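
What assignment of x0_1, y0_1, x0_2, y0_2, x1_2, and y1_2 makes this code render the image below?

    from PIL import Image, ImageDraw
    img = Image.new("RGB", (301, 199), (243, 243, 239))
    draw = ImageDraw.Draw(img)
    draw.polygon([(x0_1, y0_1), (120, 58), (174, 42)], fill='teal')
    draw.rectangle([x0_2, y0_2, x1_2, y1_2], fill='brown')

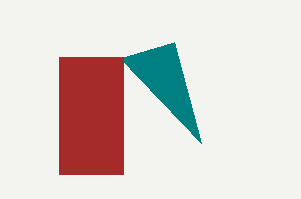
x0_1 = 201, y0_1 = 143, x0_2 = 59, y0_2 = 57, x1_2 = 123, y1_2 = 174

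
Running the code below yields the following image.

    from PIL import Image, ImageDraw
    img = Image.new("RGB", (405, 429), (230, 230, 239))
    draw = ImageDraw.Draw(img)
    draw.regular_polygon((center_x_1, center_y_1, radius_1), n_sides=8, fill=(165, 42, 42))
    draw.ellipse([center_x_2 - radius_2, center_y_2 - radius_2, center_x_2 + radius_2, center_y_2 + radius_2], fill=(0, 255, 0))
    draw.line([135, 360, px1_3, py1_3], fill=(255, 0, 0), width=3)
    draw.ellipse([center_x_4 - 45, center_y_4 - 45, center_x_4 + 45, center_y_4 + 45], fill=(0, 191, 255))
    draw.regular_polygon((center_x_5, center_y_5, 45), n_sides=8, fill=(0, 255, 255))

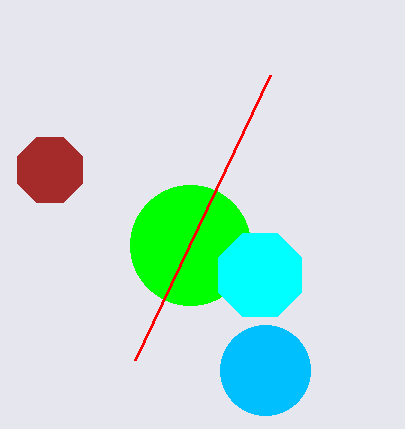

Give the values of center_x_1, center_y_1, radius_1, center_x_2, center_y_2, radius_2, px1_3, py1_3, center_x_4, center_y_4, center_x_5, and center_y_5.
center_x_1 = 50
center_y_1 = 170
radius_1 = 35
center_x_2 = 190
center_y_2 = 245
radius_2 = 60
px1_3 = 270
py1_3 = 75
center_x_4 = 265
center_y_4 = 370
center_x_5 = 260
center_y_5 = 275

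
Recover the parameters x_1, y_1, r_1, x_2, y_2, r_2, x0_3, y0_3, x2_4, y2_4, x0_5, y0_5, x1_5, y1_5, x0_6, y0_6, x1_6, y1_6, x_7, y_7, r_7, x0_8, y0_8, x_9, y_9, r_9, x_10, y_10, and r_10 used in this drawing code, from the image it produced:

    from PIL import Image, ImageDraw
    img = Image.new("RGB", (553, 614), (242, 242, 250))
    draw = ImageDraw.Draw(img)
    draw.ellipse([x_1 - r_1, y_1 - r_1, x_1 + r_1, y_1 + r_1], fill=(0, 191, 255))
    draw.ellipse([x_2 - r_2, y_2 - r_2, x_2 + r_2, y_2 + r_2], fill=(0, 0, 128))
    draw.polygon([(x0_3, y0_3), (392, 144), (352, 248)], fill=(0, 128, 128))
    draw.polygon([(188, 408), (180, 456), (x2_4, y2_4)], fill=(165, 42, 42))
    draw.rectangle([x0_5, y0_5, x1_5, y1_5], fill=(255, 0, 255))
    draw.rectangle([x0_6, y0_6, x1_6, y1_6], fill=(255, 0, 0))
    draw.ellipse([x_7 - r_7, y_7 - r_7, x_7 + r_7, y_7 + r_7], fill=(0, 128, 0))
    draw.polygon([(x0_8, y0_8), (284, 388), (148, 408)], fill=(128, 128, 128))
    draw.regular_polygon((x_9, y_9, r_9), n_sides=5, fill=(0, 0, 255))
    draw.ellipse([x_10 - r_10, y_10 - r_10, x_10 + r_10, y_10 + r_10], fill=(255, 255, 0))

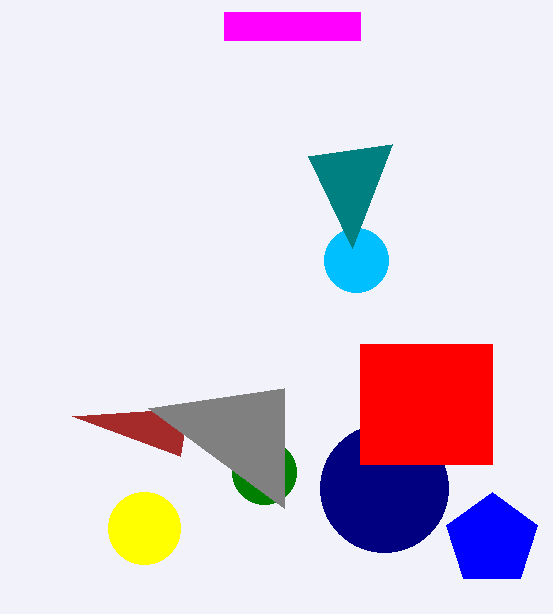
x_1 = 356
y_1 = 260
r_1 = 32
x_2 = 384
y_2 = 488
r_2 = 64
x0_3 = 308
y0_3 = 156
x2_4 = 72
y2_4 = 416
x0_5 = 224
y0_5 = 12
x1_5 = 360
y1_5 = 40
x0_6 = 360
y0_6 = 344
x1_6 = 492
y1_6 = 464
x_7 = 264
y_7 = 472
r_7 = 32
x0_8 = 284
y0_8 = 508
x_9 = 492
y_9 = 540
r_9 = 48
x_10 = 144
y_10 = 528
r_10 = 36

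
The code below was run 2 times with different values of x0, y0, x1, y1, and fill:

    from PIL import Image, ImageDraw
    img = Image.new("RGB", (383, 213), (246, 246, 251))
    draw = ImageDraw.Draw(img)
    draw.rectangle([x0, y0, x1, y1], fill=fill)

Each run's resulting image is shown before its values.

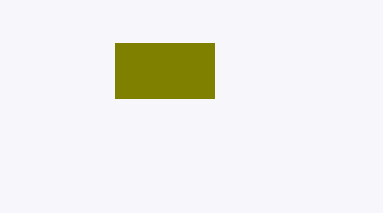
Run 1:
x0 = 115
y0 = 43
x1 = 214
y1 = 98
fill = 'olive'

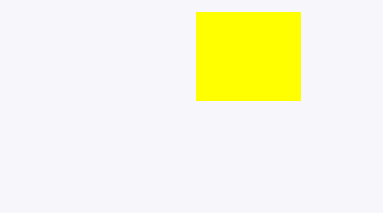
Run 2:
x0 = 196; y0 = 12; x1 = 300; y1 = 100; fill = 'yellow'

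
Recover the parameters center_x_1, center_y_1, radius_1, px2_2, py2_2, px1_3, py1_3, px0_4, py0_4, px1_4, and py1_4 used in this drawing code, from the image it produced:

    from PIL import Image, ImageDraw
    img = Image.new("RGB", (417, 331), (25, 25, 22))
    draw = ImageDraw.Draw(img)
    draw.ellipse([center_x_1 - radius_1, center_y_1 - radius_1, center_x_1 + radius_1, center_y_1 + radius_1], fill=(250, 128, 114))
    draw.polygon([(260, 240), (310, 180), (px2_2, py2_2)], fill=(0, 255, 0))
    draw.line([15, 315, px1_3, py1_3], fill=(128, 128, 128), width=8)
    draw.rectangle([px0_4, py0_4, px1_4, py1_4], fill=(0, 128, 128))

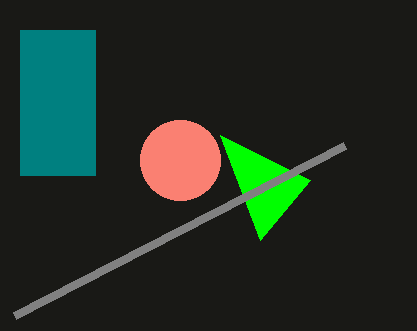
center_x_1 = 180; center_y_1 = 160; radius_1 = 40; px2_2 = 220; py2_2 = 135; px1_3 = 345; py1_3 = 145; px0_4 = 20; py0_4 = 30; px1_4 = 95; py1_4 = 175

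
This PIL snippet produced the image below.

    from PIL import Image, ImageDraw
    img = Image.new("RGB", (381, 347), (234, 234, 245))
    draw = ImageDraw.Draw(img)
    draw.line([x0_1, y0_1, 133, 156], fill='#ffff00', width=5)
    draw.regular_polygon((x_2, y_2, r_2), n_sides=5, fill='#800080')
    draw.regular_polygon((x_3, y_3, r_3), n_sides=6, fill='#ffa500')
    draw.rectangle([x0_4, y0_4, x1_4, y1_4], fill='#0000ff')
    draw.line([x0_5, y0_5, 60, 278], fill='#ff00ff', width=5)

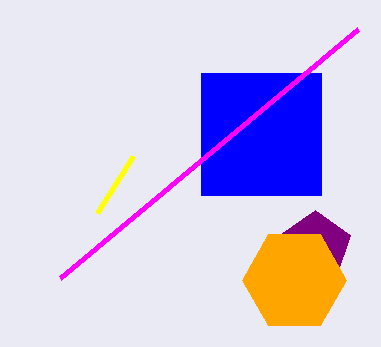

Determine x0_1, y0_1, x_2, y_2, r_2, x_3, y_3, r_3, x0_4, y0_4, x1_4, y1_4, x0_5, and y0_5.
x0_1 = 97; y0_1 = 213; x_2 = 315; y_2 = 247; r_2 = 37; x_3 = 294; y_3 = 280; r_3 = 52; x0_4 = 201; y0_4 = 73; x1_4 = 321; y1_4 = 195; x0_5 = 358; y0_5 = 29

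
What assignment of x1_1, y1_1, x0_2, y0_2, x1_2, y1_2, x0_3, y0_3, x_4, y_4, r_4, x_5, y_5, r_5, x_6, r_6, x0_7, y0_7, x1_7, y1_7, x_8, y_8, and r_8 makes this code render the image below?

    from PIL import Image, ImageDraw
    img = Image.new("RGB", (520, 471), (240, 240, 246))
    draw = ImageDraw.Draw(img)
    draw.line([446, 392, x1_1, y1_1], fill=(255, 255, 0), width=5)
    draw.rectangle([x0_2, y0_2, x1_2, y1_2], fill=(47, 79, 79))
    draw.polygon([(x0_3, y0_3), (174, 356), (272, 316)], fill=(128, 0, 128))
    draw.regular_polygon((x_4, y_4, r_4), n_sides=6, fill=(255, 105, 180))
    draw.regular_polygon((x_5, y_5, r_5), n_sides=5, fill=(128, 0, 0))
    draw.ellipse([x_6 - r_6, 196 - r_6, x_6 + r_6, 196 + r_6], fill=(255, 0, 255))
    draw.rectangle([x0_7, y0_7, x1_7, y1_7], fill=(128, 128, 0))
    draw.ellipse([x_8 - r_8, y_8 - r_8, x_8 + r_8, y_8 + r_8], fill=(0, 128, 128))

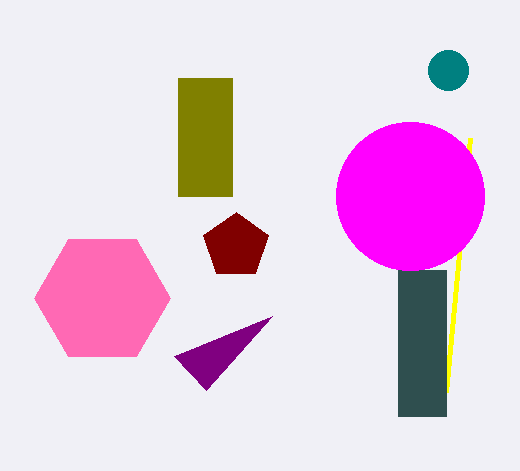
x1_1 = 470; y1_1 = 138; x0_2 = 398; y0_2 = 270; x1_2 = 446; y1_2 = 416; x0_3 = 206; y0_3 = 390; x_4 = 102; y_4 = 298; r_4 = 68; x_5 = 236; y_5 = 246; r_5 = 34; x_6 = 410; r_6 = 74; x0_7 = 178; y0_7 = 78; x1_7 = 232; y1_7 = 196; x_8 = 448; y_8 = 70; r_8 = 20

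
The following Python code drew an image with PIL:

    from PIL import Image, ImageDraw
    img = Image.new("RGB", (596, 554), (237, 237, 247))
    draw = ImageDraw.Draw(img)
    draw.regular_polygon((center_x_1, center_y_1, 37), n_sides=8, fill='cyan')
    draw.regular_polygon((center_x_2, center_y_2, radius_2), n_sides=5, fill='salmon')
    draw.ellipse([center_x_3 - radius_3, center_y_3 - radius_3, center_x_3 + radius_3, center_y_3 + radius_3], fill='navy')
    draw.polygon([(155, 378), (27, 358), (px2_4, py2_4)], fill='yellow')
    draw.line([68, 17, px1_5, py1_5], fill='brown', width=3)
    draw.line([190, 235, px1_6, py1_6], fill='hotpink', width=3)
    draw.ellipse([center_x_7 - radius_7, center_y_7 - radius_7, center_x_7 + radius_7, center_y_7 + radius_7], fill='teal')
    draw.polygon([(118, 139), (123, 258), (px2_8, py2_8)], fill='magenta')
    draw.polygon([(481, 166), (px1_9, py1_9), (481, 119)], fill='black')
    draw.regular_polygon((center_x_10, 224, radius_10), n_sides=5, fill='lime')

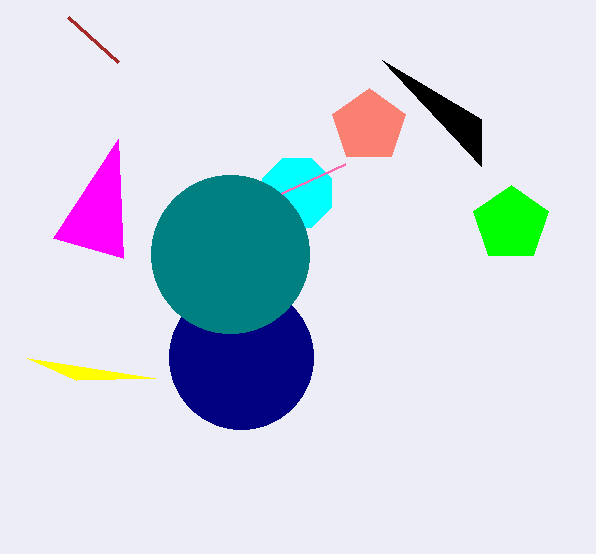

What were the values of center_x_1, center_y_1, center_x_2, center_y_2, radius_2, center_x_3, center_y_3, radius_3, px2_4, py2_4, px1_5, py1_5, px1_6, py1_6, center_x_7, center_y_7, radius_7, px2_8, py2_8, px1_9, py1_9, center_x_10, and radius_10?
center_x_1 = 297
center_y_1 = 193
center_x_2 = 369
center_y_2 = 126
radius_2 = 38
center_x_3 = 241
center_y_3 = 357
radius_3 = 72
px2_4 = 76
py2_4 = 380
px1_5 = 118
py1_5 = 62
px1_6 = 345
py1_6 = 164
center_x_7 = 230
center_y_7 = 254
radius_7 = 79
px2_8 = 53
py2_8 = 238
px1_9 = 382
py1_9 = 60
center_x_10 = 511
radius_10 = 39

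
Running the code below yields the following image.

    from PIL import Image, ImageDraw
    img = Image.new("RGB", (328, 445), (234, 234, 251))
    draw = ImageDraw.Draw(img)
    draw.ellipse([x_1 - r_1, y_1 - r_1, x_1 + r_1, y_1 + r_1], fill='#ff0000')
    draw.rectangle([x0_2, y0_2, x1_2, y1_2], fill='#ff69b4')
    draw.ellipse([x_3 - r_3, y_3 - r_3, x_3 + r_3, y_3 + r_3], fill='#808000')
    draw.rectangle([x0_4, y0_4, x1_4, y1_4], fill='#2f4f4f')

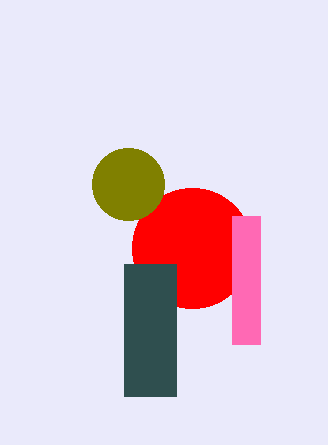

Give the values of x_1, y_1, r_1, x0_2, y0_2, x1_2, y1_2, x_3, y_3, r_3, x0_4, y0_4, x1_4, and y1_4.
x_1 = 192; y_1 = 248; r_1 = 60; x0_2 = 232; y0_2 = 216; x1_2 = 260; y1_2 = 344; x_3 = 128; y_3 = 184; r_3 = 36; x0_4 = 124; y0_4 = 264; x1_4 = 176; y1_4 = 396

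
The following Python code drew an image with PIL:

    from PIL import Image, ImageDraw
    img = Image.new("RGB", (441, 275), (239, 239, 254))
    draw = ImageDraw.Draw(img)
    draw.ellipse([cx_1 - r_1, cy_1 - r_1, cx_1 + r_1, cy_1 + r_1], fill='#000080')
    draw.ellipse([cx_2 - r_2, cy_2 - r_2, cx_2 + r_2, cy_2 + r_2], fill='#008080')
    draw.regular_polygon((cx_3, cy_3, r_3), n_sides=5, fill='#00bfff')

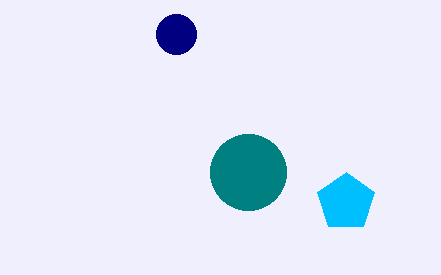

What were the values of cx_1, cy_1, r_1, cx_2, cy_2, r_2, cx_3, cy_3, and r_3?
cx_1 = 176; cy_1 = 34; r_1 = 20; cx_2 = 248; cy_2 = 172; r_2 = 38; cx_3 = 346; cy_3 = 202; r_3 = 30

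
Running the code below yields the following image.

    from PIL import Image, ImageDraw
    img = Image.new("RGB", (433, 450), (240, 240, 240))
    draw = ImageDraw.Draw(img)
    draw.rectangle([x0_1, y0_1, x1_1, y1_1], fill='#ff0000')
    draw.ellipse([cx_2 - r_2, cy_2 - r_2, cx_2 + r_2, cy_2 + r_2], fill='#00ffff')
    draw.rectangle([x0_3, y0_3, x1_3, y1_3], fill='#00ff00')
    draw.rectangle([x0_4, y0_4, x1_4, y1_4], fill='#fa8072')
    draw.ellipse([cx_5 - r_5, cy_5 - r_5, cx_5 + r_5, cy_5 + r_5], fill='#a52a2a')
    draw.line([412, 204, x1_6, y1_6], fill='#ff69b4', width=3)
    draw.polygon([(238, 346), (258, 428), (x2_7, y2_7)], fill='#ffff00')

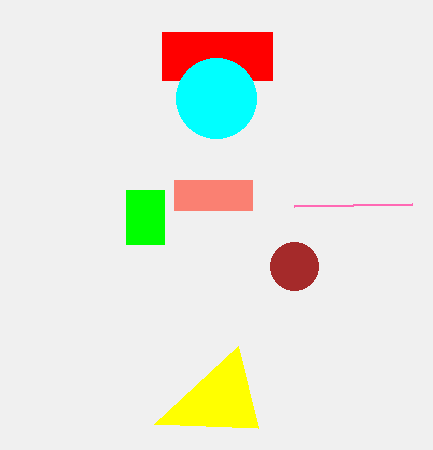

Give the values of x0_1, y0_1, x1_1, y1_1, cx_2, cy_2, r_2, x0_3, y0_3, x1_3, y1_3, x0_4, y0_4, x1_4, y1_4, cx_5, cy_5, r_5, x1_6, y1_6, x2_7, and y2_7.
x0_1 = 162
y0_1 = 32
x1_1 = 272
y1_1 = 80
cx_2 = 216
cy_2 = 98
r_2 = 40
x0_3 = 126
y0_3 = 190
x1_3 = 164
y1_3 = 244
x0_4 = 174
y0_4 = 180
x1_4 = 252
y1_4 = 210
cx_5 = 294
cy_5 = 266
r_5 = 24
x1_6 = 294
y1_6 = 206
x2_7 = 154
y2_7 = 424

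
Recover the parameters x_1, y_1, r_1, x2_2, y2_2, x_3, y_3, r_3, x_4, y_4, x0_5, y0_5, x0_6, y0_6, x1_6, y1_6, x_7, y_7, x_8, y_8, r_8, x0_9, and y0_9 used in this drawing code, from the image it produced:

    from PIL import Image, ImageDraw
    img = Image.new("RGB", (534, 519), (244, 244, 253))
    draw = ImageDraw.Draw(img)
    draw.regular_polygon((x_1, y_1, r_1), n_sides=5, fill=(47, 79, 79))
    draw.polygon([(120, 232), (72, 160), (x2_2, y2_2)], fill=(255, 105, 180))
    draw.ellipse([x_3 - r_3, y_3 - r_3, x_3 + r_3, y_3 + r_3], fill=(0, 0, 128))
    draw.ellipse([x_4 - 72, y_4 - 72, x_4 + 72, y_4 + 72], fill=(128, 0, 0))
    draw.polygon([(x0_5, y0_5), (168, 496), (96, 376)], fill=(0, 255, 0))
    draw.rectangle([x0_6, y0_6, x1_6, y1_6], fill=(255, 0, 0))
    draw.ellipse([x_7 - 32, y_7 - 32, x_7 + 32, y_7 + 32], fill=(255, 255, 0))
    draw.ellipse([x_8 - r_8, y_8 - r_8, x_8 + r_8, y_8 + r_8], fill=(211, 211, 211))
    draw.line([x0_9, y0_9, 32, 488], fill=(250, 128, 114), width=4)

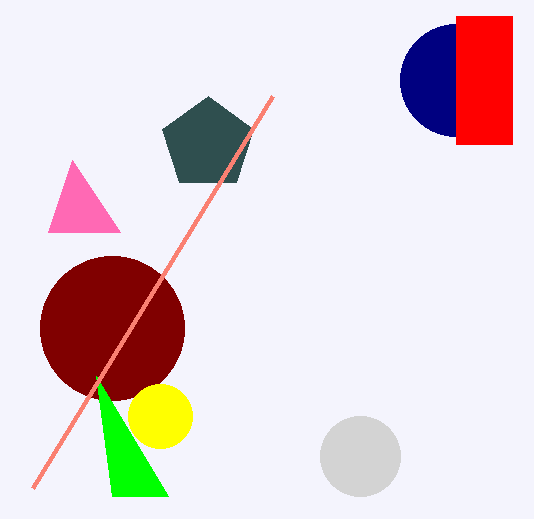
x_1 = 208, y_1 = 144, r_1 = 48, x2_2 = 48, y2_2 = 232, x_3 = 456, y_3 = 80, r_3 = 56, x_4 = 112, y_4 = 328, x0_5 = 112, y0_5 = 496, x0_6 = 456, y0_6 = 16, x1_6 = 512, y1_6 = 144, x_7 = 160, y_7 = 416, x_8 = 360, y_8 = 456, r_8 = 40, x0_9 = 272, y0_9 = 96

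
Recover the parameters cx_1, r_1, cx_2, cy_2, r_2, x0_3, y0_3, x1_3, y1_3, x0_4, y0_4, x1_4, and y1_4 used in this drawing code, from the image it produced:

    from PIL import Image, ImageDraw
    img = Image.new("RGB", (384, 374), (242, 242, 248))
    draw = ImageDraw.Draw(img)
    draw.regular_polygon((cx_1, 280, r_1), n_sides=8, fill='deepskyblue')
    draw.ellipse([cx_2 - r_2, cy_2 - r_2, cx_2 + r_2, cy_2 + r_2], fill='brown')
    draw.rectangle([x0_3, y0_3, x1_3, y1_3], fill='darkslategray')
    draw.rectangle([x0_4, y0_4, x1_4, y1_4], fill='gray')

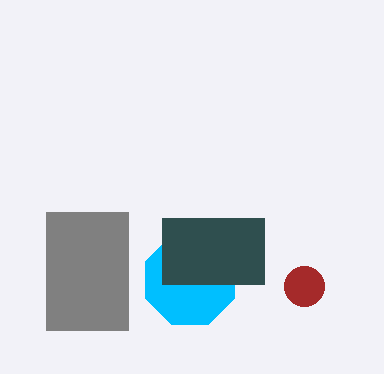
cx_1 = 190, r_1 = 48, cx_2 = 304, cy_2 = 286, r_2 = 20, x0_3 = 162, y0_3 = 218, x1_3 = 264, y1_3 = 284, x0_4 = 46, y0_4 = 212, x1_4 = 128, y1_4 = 330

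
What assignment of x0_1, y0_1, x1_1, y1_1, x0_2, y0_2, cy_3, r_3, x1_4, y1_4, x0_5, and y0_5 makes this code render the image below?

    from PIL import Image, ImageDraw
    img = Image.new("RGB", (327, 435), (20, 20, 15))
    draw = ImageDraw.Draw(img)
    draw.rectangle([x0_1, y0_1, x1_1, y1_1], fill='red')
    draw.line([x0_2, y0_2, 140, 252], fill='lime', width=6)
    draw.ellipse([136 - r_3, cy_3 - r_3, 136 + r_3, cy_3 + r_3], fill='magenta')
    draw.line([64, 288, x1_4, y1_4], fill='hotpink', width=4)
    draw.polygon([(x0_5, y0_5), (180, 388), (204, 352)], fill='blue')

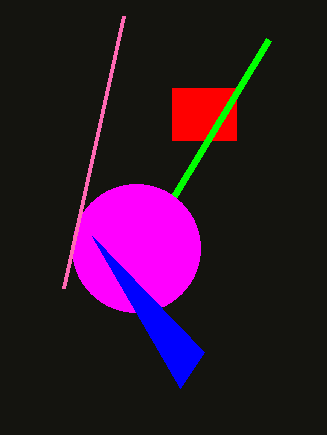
x0_1 = 172
y0_1 = 88
x1_1 = 236
y1_1 = 140
x0_2 = 268
y0_2 = 40
cy_3 = 248
r_3 = 64
x1_4 = 124
y1_4 = 16
x0_5 = 92
y0_5 = 236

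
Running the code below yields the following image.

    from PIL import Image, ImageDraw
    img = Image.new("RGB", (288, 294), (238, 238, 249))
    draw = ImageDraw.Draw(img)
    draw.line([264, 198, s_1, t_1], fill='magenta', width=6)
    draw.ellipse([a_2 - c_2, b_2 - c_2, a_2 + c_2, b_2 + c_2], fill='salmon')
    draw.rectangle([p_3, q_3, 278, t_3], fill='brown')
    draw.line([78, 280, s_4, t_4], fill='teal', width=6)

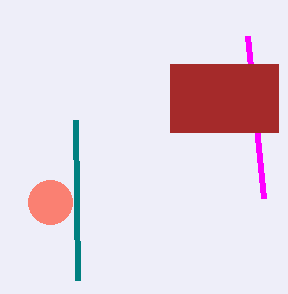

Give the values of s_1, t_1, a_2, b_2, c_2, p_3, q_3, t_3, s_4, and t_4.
s_1 = 248, t_1 = 36, a_2 = 50, b_2 = 202, c_2 = 22, p_3 = 170, q_3 = 64, t_3 = 132, s_4 = 76, t_4 = 120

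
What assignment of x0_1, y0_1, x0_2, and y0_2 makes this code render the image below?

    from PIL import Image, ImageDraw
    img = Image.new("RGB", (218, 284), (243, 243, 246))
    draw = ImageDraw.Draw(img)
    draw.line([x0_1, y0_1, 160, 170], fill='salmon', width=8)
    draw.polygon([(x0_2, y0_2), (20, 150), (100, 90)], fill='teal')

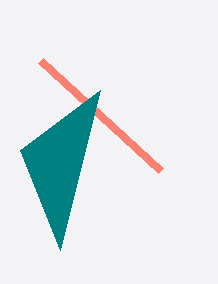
x0_1 = 40, y0_1 = 60, x0_2 = 60, y0_2 = 250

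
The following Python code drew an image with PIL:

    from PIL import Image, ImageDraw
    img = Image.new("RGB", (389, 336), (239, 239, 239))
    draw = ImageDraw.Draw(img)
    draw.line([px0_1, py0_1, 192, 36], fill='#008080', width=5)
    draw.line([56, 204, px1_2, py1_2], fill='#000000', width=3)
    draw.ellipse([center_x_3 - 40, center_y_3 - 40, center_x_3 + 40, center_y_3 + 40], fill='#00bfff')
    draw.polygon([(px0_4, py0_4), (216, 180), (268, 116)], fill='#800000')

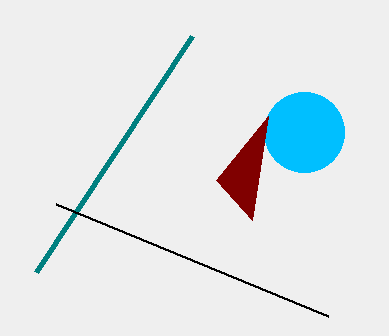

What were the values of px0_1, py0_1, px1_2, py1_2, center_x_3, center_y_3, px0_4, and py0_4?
px0_1 = 36; py0_1 = 272; px1_2 = 328; py1_2 = 316; center_x_3 = 304; center_y_3 = 132; px0_4 = 252; py0_4 = 220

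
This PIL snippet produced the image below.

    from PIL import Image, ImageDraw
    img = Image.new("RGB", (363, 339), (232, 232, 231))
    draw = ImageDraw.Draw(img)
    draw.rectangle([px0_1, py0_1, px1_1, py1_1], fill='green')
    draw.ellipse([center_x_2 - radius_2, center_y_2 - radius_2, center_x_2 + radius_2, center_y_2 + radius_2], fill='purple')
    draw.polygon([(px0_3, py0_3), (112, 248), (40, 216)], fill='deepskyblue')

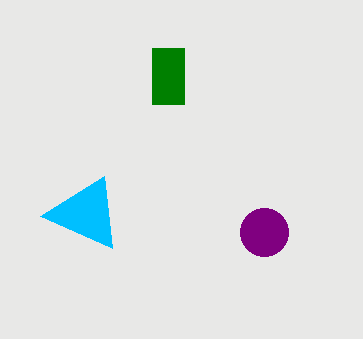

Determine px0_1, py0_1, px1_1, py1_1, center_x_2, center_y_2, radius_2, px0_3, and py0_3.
px0_1 = 152
py0_1 = 48
px1_1 = 184
py1_1 = 104
center_x_2 = 264
center_y_2 = 232
radius_2 = 24
px0_3 = 104
py0_3 = 176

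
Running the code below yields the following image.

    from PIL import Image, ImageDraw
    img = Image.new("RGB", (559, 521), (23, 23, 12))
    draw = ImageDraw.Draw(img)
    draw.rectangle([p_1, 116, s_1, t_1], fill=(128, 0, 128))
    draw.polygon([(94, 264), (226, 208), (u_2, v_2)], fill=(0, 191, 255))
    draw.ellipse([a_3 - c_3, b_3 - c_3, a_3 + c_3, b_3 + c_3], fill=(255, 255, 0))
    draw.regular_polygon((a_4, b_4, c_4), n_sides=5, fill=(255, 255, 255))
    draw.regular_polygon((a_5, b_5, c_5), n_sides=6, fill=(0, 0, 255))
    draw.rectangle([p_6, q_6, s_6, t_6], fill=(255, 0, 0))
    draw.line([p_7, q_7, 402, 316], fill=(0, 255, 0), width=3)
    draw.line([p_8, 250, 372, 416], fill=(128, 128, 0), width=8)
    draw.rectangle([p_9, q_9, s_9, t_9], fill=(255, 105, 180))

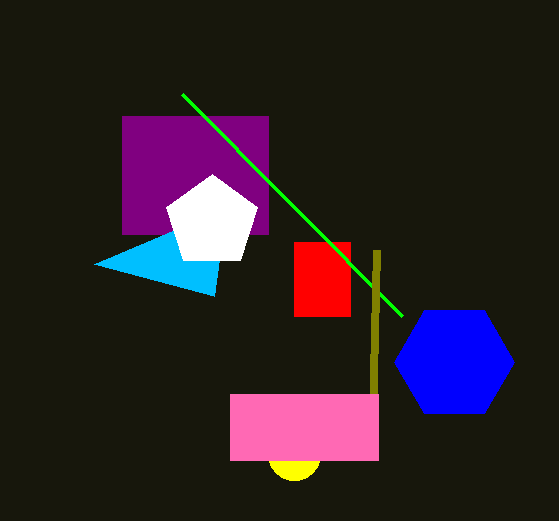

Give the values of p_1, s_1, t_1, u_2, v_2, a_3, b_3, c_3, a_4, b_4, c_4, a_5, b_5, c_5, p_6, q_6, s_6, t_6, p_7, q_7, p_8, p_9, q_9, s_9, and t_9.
p_1 = 122; s_1 = 268; t_1 = 234; u_2 = 214; v_2 = 296; a_3 = 294; b_3 = 454; c_3 = 26; a_4 = 212; b_4 = 222; c_4 = 48; a_5 = 454; b_5 = 362; c_5 = 60; p_6 = 294; q_6 = 242; s_6 = 350; t_6 = 316; p_7 = 182; q_7 = 94; p_8 = 376; p_9 = 230; q_9 = 394; s_9 = 378; t_9 = 460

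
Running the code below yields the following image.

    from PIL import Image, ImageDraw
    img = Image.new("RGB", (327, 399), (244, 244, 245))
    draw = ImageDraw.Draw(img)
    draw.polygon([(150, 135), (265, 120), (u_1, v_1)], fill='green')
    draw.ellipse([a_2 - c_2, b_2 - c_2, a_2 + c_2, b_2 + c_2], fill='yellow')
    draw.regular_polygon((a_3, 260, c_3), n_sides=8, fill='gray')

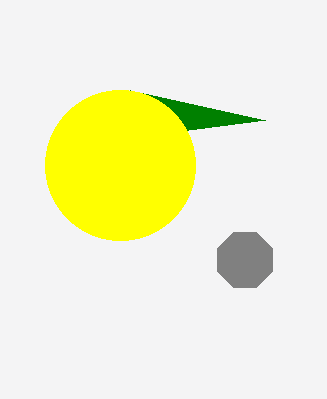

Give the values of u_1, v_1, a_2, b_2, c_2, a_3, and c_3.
u_1 = 130, v_1 = 90, a_2 = 120, b_2 = 165, c_2 = 75, a_3 = 245, c_3 = 30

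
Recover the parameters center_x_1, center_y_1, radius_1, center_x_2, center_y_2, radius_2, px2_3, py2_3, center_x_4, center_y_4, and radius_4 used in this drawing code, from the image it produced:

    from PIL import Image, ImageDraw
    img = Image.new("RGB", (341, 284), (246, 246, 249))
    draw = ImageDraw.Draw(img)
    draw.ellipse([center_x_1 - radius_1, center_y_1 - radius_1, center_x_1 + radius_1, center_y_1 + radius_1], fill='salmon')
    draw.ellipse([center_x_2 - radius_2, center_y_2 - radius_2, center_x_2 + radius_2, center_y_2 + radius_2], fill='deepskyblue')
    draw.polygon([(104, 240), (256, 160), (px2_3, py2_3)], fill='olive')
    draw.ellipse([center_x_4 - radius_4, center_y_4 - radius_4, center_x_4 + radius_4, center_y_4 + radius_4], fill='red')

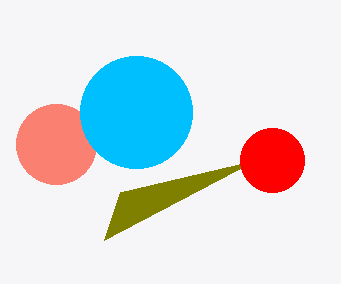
center_x_1 = 56, center_y_1 = 144, radius_1 = 40, center_x_2 = 136, center_y_2 = 112, radius_2 = 56, px2_3 = 120, py2_3 = 192, center_x_4 = 272, center_y_4 = 160, radius_4 = 32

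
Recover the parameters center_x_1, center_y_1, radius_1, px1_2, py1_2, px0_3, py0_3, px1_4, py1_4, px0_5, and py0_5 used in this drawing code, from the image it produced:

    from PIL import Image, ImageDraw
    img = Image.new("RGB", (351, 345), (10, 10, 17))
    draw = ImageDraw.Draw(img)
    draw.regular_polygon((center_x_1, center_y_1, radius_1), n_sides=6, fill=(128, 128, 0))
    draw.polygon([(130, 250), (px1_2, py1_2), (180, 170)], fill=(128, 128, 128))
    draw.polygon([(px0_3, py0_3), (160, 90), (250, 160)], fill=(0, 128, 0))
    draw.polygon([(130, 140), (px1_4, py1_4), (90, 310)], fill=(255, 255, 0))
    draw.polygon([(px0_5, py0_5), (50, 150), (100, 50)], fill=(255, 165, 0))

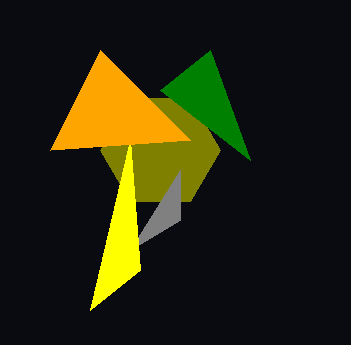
center_x_1 = 160, center_y_1 = 150, radius_1 = 60, px1_2 = 180, py1_2 = 220, px0_3 = 210, py0_3 = 50, px1_4 = 140, py1_4 = 270, px0_5 = 190, py0_5 = 140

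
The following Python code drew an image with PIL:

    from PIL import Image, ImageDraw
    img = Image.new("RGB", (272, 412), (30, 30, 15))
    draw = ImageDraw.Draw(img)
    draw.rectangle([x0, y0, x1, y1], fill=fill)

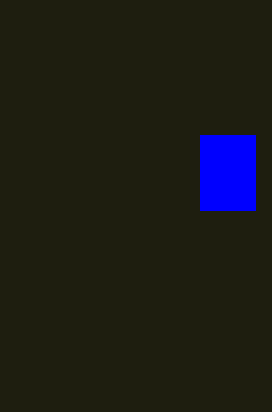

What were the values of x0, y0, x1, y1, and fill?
x0 = 200; y0 = 135; x1 = 255; y1 = 210; fill = 'blue'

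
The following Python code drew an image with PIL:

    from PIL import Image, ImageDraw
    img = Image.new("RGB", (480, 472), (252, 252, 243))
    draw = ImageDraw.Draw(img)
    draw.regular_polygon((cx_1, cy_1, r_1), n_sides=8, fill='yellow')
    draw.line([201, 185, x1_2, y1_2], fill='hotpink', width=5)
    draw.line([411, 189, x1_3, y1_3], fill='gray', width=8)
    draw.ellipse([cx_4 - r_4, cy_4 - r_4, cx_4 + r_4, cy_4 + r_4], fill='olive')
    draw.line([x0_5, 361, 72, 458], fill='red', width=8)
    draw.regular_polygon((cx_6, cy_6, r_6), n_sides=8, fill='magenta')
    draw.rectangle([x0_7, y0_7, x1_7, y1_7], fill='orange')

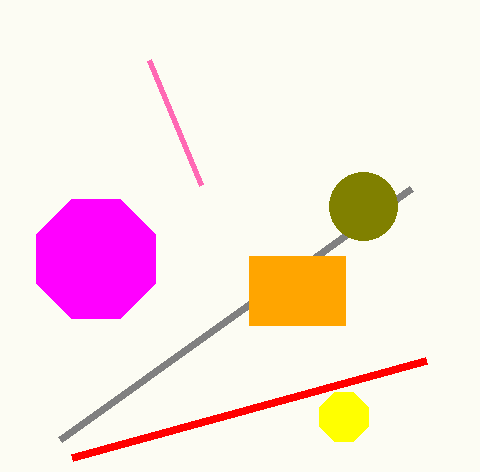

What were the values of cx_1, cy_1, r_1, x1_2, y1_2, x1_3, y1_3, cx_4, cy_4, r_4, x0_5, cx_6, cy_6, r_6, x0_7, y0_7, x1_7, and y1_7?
cx_1 = 344; cy_1 = 417; r_1 = 26; x1_2 = 149; y1_2 = 60; x1_3 = 60; y1_3 = 440; cx_4 = 363; cy_4 = 206; r_4 = 34; x0_5 = 426; cx_6 = 96; cy_6 = 259; r_6 = 64; x0_7 = 249; y0_7 = 256; x1_7 = 345; y1_7 = 325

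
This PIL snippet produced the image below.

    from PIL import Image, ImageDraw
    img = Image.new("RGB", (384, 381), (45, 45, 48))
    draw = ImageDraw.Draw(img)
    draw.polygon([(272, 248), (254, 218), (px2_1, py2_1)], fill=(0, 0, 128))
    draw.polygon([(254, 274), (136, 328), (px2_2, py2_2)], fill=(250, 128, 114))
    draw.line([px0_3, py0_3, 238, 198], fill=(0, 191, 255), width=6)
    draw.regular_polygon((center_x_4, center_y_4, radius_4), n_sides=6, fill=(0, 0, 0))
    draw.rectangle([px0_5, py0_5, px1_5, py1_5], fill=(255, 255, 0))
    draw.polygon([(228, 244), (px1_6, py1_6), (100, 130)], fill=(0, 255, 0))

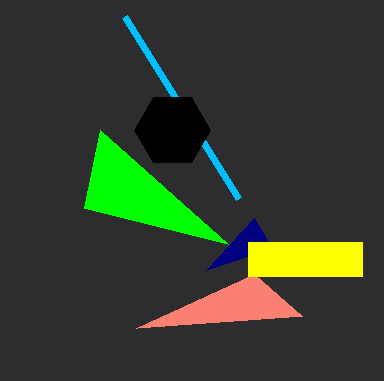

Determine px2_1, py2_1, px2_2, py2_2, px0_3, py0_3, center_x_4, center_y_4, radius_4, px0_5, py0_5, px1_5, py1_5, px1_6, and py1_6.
px2_1 = 206
py2_1 = 270
px2_2 = 302
py2_2 = 316
px0_3 = 124
py0_3 = 16
center_x_4 = 172
center_y_4 = 130
radius_4 = 38
px0_5 = 248
py0_5 = 242
px1_5 = 362
py1_5 = 276
px1_6 = 84
py1_6 = 208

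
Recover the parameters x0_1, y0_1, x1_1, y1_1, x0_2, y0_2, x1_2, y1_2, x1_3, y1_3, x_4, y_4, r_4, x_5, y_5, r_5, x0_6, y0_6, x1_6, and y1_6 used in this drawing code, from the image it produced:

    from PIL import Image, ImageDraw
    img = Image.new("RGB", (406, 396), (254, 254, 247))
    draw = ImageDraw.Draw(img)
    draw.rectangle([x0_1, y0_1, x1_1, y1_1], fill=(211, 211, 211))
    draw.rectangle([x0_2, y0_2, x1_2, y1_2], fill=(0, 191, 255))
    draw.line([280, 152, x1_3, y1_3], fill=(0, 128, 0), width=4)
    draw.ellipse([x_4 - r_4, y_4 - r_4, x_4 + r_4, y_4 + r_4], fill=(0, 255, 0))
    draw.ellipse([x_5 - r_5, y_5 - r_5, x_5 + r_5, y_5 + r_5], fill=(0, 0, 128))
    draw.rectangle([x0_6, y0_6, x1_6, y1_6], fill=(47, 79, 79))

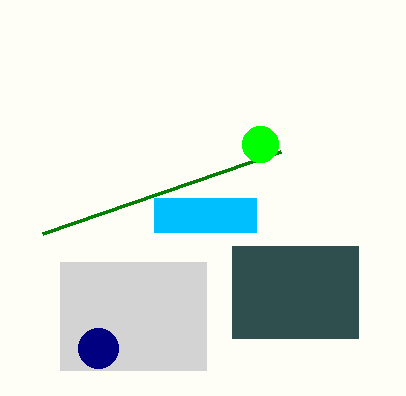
x0_1 = 60, y0_1 = 262, x1_1 = 206, y1_1 = 370, x0_2 = 154, y0_2 = 198, x1_2 = 256, y1_2 = 232, x1_3 = 42, y1_3 = 234, x_4 = 260, y_4 = 144, r_4 = 18, x_5 = 98, y_5 = 348, r_5 = 20, x0_6 = 232, y0_6 = 246, x1_6 = 358, y1_6 = 338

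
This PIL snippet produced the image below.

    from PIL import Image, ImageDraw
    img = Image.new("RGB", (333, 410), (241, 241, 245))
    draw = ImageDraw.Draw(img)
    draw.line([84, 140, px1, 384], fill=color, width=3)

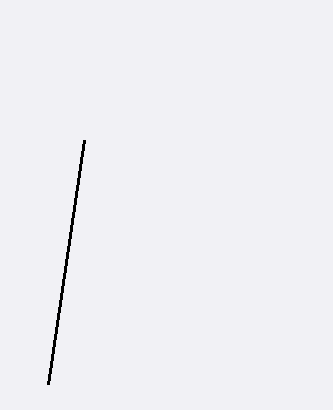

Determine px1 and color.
px1 = 48, color = 'black'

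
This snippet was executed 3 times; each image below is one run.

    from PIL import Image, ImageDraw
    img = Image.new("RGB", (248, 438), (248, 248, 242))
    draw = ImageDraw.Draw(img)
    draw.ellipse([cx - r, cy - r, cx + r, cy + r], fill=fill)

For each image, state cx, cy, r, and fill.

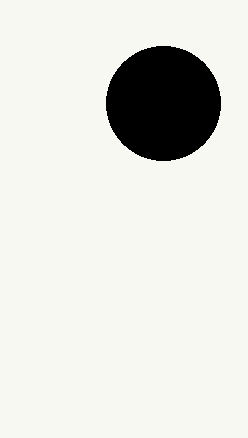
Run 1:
cx = 163; cy = 103; r = 57; fill = 'black'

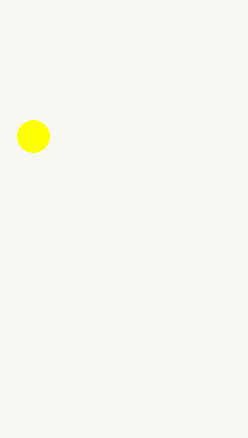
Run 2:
cx = 33; cy = 136; r = 16; fill = 'yellow'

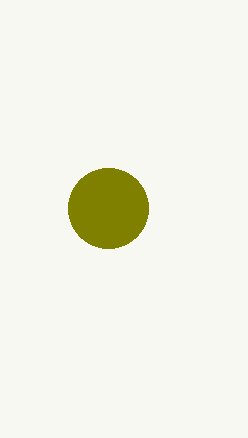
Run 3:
cx = 108; cy = 208; r = 40; fill = 'olive'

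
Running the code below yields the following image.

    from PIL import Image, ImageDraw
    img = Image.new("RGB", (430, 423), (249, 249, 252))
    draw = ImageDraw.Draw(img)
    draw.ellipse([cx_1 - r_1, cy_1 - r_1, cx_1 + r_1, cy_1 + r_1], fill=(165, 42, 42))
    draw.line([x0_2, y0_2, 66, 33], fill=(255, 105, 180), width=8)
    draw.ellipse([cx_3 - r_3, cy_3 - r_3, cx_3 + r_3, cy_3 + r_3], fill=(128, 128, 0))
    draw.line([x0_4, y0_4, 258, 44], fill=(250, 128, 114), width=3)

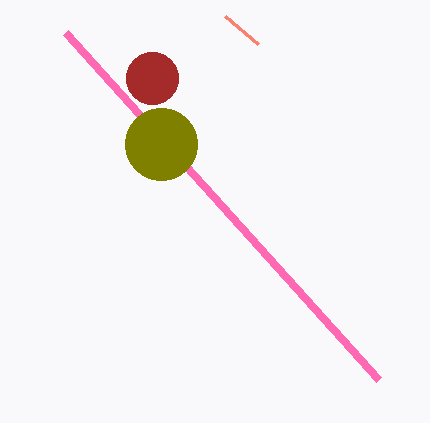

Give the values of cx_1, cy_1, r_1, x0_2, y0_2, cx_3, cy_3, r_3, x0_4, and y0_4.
cx_1 = 152, cy_1 = 78, r_1 = 26, x0_2 = 379, y0_2 = 380, cx_3 = 161, cy_3 = 144, r_3 = 36, x0_4 = 225, y0_4 = 16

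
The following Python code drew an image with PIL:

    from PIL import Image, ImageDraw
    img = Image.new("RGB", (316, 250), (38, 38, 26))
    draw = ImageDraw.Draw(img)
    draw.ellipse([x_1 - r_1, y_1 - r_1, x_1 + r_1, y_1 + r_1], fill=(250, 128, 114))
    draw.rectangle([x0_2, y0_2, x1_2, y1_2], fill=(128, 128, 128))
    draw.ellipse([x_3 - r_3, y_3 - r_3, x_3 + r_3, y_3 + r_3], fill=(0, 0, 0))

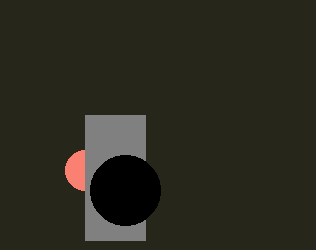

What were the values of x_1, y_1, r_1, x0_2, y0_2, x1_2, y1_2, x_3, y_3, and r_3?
x_1 = 85; y_1 = 170; r_1 = 20; x0_2 = 85; y0_2 = 115; x1_2 = 145; y1_2 = 240; x_3 = 125; y_3 = 190; r_3 = 35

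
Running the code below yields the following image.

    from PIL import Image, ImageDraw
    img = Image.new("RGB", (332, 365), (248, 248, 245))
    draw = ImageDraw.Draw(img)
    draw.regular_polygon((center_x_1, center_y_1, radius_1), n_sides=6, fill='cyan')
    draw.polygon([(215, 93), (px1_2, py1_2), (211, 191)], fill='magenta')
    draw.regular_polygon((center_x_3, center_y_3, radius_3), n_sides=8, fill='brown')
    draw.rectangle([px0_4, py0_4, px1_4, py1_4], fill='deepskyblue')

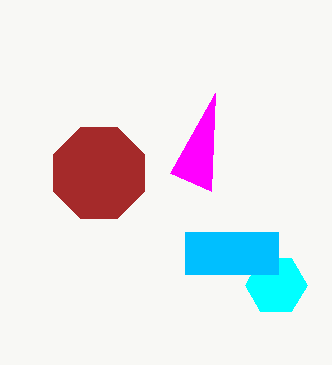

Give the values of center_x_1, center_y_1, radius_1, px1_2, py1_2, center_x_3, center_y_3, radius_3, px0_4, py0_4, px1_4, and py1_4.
center_x_1 = 276, center_y_1 = 285, radius_1 = 31, px1_2 = 170, py1_2 = 173, center_x_3 = 99, center_y_3 = 173, radius_3 = 49, px0_4 = 185, py0_4 = 232, px1_4 = 278, py1_4 = 274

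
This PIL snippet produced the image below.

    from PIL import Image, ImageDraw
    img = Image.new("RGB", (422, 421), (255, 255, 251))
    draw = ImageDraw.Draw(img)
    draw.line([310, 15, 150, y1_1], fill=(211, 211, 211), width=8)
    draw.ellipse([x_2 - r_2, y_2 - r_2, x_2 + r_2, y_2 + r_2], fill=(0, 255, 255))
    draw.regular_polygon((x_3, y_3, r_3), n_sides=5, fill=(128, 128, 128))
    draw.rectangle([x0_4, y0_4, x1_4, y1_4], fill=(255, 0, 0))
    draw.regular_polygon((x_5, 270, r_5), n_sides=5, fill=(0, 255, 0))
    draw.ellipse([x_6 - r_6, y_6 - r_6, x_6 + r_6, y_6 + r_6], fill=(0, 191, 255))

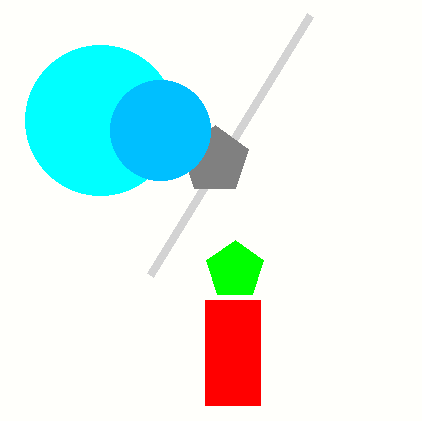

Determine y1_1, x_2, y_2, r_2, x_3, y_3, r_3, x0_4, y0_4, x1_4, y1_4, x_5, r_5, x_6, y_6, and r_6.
y1_1 = 275, x_2 = 100, y_2 = 120, r_2 = 75, x_3 = 215, y_3 = 160, r_3 = 35, x0_4 = 205, y0_4 = 300, x1_4 = 260, y1_4 = 405, x_5 = 235, r_5 = 30, x_6 = 160, y_6 = 130, r_6 = 50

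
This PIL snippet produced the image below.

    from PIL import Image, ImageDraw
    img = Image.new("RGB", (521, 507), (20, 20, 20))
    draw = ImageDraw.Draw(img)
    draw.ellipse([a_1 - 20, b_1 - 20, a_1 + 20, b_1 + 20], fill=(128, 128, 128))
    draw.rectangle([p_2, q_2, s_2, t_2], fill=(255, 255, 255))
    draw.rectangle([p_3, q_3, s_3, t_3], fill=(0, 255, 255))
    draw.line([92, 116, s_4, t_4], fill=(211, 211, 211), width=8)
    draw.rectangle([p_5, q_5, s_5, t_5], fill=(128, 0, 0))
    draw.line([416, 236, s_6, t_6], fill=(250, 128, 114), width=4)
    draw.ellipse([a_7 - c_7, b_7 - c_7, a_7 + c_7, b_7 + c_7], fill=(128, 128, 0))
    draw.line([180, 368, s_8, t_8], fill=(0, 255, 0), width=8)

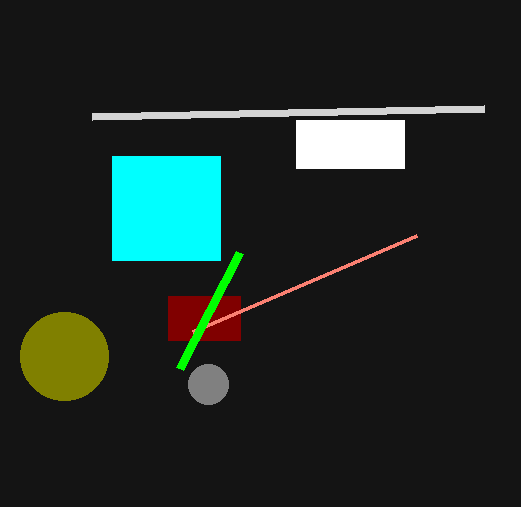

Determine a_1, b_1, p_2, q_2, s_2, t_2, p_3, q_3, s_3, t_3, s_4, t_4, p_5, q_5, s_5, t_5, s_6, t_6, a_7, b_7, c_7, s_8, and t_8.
a_1 = 208; b_1 = 384; p_2 = 296; q_2 = 120; s_2 = 404; t_2 = 168; p_3 = 112; q_3 = 156; s_3 = 220; t_3 = 260; s_4 = 484; t_4 = 108; p_5 = 168; q_5 = 296; s_5 = 240; t_5 = 340; s_6 = 192; t_6 = 332; a_7 = 64; b_7 = 356; c_7 = 44; s_8 = 240; t_8 = 252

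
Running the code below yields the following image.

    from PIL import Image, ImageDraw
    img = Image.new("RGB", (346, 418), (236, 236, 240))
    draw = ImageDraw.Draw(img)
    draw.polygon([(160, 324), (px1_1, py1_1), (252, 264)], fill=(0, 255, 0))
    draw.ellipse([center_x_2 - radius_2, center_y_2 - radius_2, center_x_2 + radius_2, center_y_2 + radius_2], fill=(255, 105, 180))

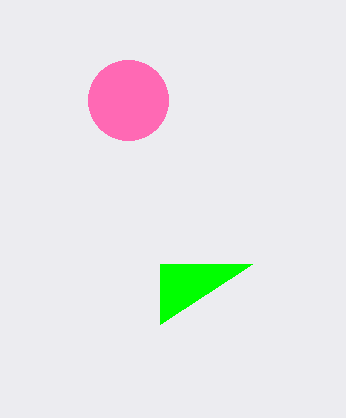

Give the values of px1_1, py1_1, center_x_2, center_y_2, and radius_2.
px1_1 = 160
py1_1 = 264
center_x_2 = 128
center_y_2 = 100
radius_2 = 40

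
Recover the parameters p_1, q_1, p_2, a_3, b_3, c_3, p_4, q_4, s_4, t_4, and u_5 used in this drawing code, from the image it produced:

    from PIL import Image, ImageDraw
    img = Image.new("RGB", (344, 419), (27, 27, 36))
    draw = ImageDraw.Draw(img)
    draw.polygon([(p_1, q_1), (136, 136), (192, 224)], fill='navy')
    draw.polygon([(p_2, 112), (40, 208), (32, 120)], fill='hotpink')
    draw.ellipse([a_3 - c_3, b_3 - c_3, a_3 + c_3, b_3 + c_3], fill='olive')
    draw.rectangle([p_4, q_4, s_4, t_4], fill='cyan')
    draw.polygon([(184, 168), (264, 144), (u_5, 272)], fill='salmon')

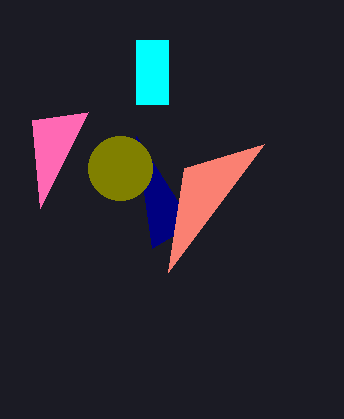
p_1 = 152; q_1 = 248; p_2 = 88; a_3 = 120; b_3 = 168; c_3 = 32; p_4 = 136; q_4 = 40; s_4 = 168; t_4 = 104; u_5 = 168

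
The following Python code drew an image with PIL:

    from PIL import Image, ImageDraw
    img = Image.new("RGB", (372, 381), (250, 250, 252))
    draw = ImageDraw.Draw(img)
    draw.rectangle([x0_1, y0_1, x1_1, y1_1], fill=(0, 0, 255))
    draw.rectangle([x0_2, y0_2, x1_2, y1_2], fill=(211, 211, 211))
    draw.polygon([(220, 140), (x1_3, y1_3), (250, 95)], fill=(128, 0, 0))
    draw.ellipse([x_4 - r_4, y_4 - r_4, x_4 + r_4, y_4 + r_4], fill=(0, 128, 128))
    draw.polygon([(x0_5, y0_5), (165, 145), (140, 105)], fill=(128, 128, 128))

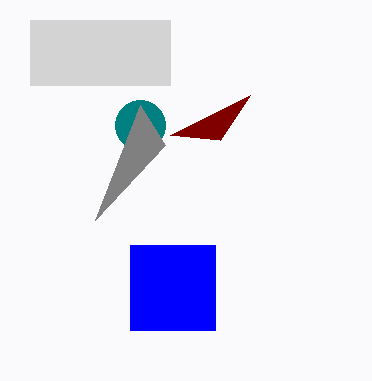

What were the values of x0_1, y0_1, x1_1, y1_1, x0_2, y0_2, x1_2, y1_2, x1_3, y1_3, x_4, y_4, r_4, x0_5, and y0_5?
x0_1 = 130
y0_1 = 245
x1_1 = 215
y1_1 = 330
x0_2 = 30
y0_2 = 20
x1_2 = 170
y1_2 = 85
x1_3 = 170
y1_3 = 135
x_4 = 140
y_4 = 125
r_4 = 25
x0_5 = 95
y0_5 = 220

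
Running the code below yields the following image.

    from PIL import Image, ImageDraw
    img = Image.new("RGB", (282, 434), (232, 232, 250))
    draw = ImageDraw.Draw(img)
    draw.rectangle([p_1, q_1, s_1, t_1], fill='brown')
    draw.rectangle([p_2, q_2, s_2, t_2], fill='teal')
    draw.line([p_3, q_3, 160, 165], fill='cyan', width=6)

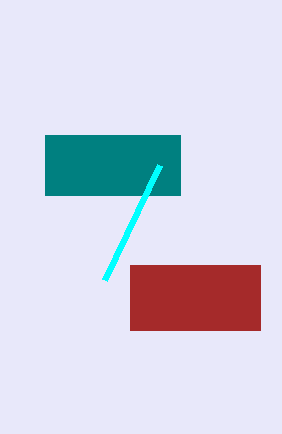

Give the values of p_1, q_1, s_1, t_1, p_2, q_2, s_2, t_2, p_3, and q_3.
p_1 = 130; q_1 = 265; s_1 = 260; t_1 = 330; p_2 = 45; q_2 = 135; s_2 = 180; t_2 = 195; p_3 = 105; q_3 = 280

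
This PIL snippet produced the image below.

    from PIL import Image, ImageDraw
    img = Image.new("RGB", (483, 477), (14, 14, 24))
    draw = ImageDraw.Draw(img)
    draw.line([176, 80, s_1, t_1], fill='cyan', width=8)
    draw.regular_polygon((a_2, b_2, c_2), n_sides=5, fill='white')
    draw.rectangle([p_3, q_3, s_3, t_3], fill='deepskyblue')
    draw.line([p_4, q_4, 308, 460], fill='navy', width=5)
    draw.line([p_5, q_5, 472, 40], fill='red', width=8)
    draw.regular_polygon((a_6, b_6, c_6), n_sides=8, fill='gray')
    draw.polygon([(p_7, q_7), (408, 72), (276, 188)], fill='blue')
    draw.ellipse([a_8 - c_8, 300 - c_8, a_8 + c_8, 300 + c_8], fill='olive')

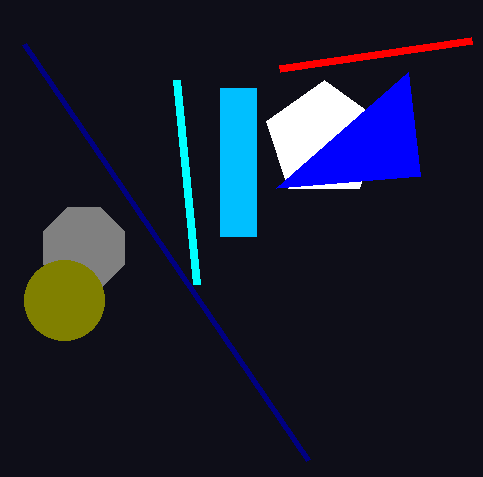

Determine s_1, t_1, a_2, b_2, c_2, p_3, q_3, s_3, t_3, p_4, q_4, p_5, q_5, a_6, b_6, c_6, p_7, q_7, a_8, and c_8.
s_1 = 196; t_1 = 284; a_2 = 324; b_2 = 140; c_2 = 60; p_3 = 220; q_3 = 88; s_3 = 256; t_3 = 236; p_4 = 24; q_4 = 44; p_5 = 280; q_5 = 68; a_6 = 84; b_6 = 248; c_6 = 44; p_7 = 420; q_7 = 176; a_8 = 64; c_8 = 40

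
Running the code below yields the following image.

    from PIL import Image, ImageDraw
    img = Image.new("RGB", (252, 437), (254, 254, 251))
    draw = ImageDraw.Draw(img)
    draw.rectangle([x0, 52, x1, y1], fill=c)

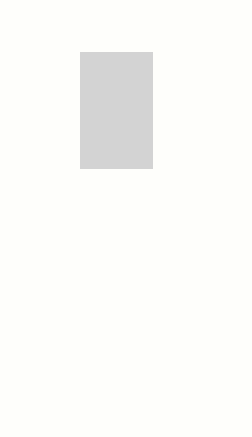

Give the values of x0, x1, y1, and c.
x0 = 80, x1 = 152, y1 = 168, c = 'lightgray'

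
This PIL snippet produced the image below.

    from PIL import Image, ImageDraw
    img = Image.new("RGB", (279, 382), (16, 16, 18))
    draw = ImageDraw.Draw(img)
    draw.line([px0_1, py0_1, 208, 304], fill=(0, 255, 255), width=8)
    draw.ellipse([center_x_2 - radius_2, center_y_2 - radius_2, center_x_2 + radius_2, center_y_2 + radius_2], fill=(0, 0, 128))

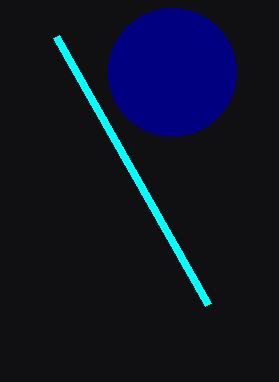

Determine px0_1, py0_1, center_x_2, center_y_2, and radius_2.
px0_1 = 56, py0_1 = 36, center_x_2 = 172, center_y_2 = 72, radius_2 = 64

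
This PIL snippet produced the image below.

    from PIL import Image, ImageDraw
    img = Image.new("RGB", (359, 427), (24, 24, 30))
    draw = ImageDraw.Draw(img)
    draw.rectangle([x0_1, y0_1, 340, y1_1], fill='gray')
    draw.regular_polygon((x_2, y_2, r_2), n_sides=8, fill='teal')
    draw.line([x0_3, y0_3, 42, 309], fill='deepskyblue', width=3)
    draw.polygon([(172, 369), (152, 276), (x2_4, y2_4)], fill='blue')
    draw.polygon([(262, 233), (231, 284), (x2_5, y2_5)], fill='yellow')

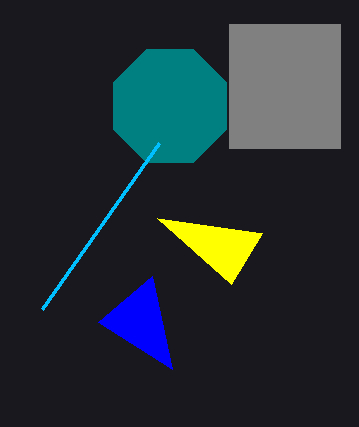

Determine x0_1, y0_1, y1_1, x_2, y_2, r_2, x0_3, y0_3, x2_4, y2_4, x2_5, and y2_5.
x0_1 = 229, y0_1 = 24, y1_1 = 148, x_2 = 170, y_2 = 106, r_2 = 61, x0_3 = 159, y0_3 = 143, x2_4 = 98, y2_4 = 322, x2_5 = 157, y2_5 = 218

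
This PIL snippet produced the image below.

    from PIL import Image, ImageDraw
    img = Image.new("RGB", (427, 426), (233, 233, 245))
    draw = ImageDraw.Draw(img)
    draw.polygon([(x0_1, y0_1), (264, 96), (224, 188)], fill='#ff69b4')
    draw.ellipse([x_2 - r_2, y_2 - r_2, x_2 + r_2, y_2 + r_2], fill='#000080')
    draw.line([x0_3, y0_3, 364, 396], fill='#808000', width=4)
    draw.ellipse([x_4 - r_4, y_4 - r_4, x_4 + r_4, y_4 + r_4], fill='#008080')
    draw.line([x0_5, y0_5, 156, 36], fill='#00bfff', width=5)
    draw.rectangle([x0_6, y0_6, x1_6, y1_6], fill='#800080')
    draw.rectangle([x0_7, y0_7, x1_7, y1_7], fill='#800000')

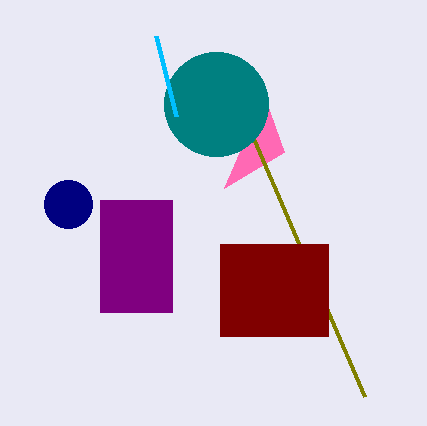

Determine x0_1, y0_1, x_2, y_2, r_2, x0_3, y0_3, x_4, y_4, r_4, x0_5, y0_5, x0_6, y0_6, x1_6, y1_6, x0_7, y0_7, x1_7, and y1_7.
x0_1 = 284; y0_1 = 152; x_2 = 68; y_2 = 204; r_2 = 24; x0_3 = 216; y0_3 = 52; x_4 = 216; y_4 = 104; r_4 = 52; x0_5 = 176; y0_5 = 116; x0_6 = 100; y0_6 = 200; x1_6 = 172; y1_6 = 312; x0_7 = 220; y0_7 = 244; x1_7 = 328; y1_7 = 336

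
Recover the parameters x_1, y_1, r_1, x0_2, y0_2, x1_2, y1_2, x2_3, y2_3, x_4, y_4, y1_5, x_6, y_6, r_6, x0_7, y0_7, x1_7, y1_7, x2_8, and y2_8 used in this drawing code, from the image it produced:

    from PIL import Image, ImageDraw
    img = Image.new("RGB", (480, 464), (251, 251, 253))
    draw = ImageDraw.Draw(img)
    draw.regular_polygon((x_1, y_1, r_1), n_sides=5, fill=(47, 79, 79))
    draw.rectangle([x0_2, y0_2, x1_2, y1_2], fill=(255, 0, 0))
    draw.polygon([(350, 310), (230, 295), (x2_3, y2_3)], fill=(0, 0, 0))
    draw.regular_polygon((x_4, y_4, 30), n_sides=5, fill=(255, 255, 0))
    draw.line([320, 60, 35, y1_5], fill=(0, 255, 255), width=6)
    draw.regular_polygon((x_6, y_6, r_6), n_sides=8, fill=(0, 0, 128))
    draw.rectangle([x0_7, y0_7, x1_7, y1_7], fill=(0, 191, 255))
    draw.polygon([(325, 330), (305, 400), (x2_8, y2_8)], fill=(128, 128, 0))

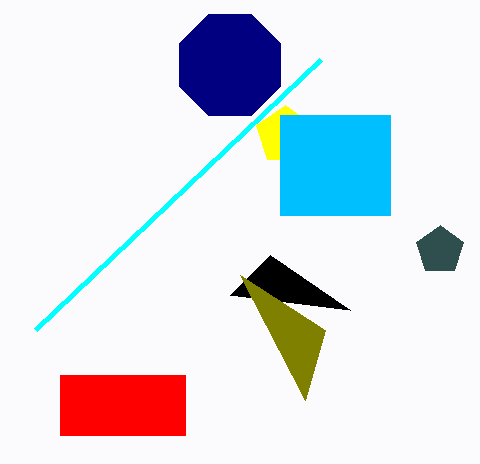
x_1 = 440, y_1 = 250, r_1 = 25, x0_2 = 60, y0_2 = 375, x1_2 = 185, y1_2 = 435, x2_3 = 270, y2_3 = 255, x_4 = 285, y_4 = 135, y1_5 = 330, x_6 = 230, y_6 = 65, r_6 = 55, x0_7 = 280, y0_7 = 115, x1_7 = 390, y1_7 = 215, x2_8 = 240, y2_8 = 275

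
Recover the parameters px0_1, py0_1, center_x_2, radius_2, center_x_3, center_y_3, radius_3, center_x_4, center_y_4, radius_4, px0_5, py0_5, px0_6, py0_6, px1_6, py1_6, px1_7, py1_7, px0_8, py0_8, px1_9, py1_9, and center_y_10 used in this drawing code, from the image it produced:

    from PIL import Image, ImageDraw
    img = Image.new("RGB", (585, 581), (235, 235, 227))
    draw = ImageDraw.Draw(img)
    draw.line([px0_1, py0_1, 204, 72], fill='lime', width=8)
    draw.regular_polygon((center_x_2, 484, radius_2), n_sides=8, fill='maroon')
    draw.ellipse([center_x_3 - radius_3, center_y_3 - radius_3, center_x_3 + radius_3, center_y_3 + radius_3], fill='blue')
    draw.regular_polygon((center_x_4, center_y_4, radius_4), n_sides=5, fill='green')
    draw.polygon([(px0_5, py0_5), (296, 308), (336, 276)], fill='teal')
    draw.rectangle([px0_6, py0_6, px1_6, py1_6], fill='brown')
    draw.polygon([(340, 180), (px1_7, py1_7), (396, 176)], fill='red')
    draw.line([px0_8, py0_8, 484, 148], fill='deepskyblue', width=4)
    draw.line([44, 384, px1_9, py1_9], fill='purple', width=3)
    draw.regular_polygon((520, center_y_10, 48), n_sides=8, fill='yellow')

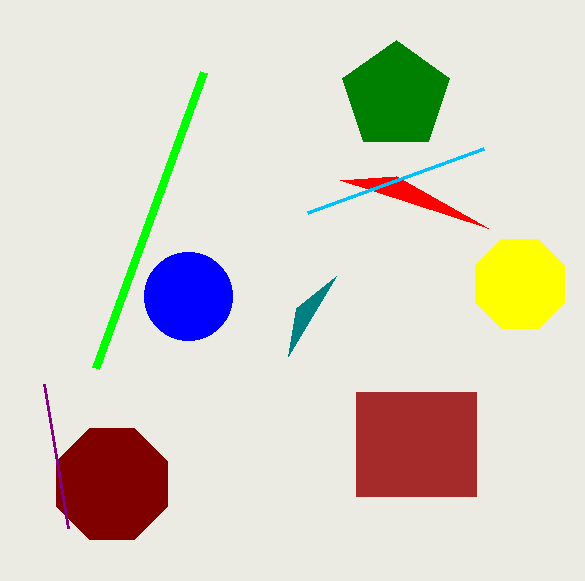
px0_1 = 96
py0_1 = 368
center_x_2 = 112
radius_2 = 60
center_x_3 = 188
center_y_3 = 296
radius_3 = 44
center_x_4 = 396
center_y_4 = 96
radius_4 = 56
px0_5 = 288
py0_5 = 356
px0_6 = 356
py0_6 = 392
px1_6 = 476
py1_6 = 496
px1_7 = 488
py1_7 = 228
px0_8 = 308
py0_8 = 212
px1_9 = 68
py1_9 = 528
center_y_10 = 284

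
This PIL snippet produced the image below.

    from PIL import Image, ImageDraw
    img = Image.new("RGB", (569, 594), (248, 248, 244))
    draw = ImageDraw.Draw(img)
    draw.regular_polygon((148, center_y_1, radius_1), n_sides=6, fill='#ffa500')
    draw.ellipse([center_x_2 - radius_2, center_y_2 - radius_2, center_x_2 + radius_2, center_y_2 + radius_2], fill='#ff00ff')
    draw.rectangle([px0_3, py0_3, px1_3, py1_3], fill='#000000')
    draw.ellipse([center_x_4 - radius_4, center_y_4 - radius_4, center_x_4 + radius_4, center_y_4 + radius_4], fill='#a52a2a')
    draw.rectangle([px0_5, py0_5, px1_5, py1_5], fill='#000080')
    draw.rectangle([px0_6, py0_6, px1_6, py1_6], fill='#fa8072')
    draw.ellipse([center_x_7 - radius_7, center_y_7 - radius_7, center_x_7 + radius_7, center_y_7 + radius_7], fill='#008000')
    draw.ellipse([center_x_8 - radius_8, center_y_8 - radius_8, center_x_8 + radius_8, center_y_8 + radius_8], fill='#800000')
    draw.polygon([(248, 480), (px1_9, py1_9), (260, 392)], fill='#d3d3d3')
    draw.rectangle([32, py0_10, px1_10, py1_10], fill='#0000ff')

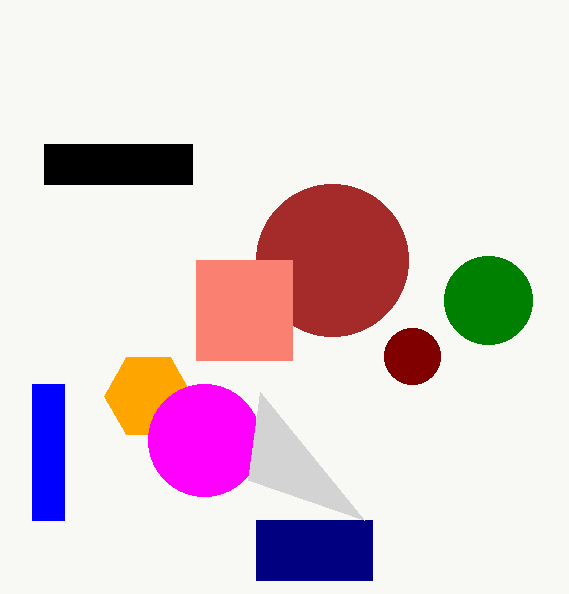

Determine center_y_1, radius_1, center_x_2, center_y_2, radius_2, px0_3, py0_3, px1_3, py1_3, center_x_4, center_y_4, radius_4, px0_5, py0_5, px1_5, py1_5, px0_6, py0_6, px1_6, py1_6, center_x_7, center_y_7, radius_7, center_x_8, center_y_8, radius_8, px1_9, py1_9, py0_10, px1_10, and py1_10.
center_y_1 = 396
radius_1 = 44
center_x_2 = 204
center_y_2 = 440
radius_2 = 56
px0_3 = 44
py0_3 = 144
px1_3 = 192
py1_3 = 184
center_x_4 = 332
center_y_4 = 260
radius_4 = 76
px0_5 = 256
py0_5 = 520
px1_5 = 372
py1_5 = 580
px0_6 = 196
py0_6 = 260
px1_6 = 292
py1_6 = 360
center_x_7 = 488
center_y_7 = 300
radius_7 = 44
center_x_8 = 412
center_y_8 = 356
radius_8 = 28
px1_9 = 364
py1_9 = 520
py0_10 = 384
px1_10 = 64
py1_10 = 520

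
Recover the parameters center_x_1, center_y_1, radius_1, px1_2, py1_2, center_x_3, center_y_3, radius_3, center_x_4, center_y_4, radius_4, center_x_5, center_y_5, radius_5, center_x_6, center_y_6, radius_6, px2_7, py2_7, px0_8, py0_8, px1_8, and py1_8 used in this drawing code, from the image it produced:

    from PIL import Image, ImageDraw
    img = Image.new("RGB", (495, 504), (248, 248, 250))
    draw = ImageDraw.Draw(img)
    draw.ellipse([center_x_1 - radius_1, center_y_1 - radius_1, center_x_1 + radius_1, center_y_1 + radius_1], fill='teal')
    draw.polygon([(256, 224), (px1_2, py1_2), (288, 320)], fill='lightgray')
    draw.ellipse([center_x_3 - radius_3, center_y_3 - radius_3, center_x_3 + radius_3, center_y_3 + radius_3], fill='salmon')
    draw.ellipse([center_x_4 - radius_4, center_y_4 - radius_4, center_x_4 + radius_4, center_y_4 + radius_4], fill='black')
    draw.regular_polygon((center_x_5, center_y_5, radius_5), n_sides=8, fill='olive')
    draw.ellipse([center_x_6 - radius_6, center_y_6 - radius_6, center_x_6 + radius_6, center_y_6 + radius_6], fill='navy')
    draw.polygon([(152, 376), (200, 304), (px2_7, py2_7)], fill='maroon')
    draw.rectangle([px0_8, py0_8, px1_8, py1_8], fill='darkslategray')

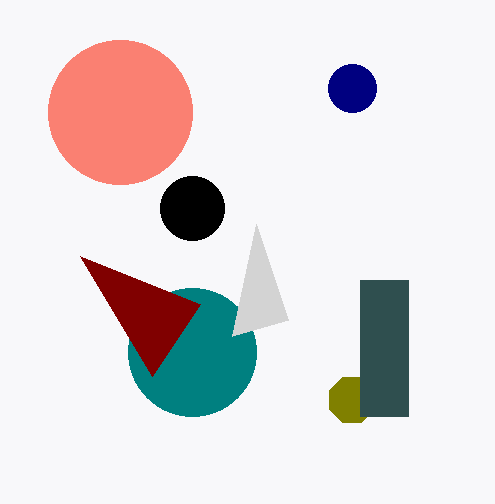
center_x_1 = 192, center_y_1 = 352, radius_1 = 64, px1_2 = 232, py1_2 = 336, center_x_3 = 120, center_y_3 = 112, radius_3 = 72, center_x_4 = 192, center_y_4 = 208, radius_4 = 32, center_x_5 = 352, center_y_5 = 400, radius_5 = 24, center_x_6 = 352, center_y_6 = 88, radius_6 = 24, px2_7 = 80, py2_7 = 256, px0_8 = 360, py0_8 = 280, px1_8 = 408, py1_8 = 416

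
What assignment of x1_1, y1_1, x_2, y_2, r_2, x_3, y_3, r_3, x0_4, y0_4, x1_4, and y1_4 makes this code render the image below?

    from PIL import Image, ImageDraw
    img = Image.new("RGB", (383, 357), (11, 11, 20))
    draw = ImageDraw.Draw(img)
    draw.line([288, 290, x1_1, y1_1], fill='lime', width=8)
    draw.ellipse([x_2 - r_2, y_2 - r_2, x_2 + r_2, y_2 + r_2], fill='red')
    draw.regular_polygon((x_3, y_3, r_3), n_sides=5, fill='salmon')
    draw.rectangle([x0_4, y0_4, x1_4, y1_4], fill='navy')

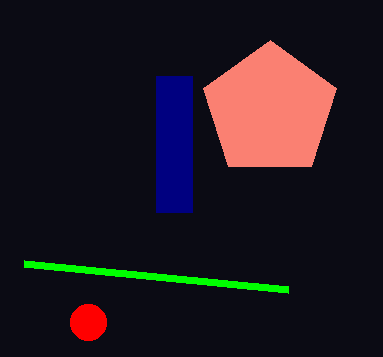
x1_1 = 24, y1_1 = 264, x_2 = 88, y_2 = 322, r_2 = 18, x_3 = 270, y_3 = 110, r_3 = 70, x0_4 = 156, y0_4 = 76, x1_4 = 192, y1_4 = 212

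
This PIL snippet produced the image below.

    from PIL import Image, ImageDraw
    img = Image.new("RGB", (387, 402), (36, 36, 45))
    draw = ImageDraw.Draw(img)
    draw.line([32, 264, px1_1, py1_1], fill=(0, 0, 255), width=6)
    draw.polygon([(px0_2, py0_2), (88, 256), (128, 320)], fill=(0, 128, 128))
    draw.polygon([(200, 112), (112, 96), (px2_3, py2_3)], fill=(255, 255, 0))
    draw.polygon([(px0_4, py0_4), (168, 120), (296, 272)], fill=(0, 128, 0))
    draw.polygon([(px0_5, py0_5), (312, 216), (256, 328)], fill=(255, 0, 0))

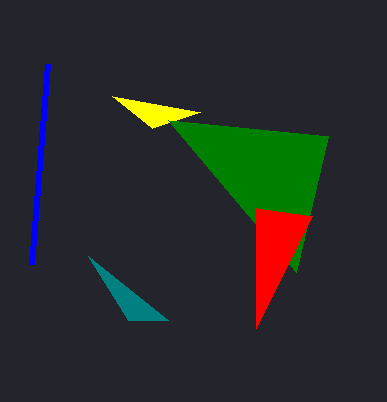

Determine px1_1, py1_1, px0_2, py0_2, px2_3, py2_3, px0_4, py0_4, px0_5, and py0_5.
px1_1 = 48; py1_1 = 64; px0_2 = 168; py0_2 = 320; px2_3 = 152; py2_3 = 128; px0_4 = 328; py0_4 = 136; px0_5 = 256; py0_5 = 208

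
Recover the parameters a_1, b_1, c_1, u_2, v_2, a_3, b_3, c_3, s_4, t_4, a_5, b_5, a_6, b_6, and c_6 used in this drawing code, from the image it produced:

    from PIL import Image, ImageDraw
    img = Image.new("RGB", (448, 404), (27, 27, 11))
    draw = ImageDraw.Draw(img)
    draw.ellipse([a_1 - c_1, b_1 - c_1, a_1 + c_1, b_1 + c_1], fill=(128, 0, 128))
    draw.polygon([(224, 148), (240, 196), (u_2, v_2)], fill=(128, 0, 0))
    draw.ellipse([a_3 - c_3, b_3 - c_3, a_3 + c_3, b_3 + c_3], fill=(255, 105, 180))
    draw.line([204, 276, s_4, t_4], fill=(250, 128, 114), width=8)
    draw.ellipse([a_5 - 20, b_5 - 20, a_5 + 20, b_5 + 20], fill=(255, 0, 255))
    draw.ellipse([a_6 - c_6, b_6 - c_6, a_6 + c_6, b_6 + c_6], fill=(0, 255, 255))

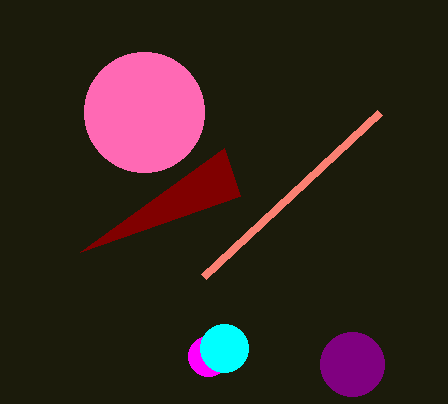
a_1 = 352; b_1 = 364; c_1 = 32; u_2 = 80; v_2 = 252; a_3 = 144; b_3 = 112; c_3 = 60; s_4 = 380; t_4 = 112; a_5 = 208; b_5 = 356; a_6 = 224; b_6 = 348; c_6 = 24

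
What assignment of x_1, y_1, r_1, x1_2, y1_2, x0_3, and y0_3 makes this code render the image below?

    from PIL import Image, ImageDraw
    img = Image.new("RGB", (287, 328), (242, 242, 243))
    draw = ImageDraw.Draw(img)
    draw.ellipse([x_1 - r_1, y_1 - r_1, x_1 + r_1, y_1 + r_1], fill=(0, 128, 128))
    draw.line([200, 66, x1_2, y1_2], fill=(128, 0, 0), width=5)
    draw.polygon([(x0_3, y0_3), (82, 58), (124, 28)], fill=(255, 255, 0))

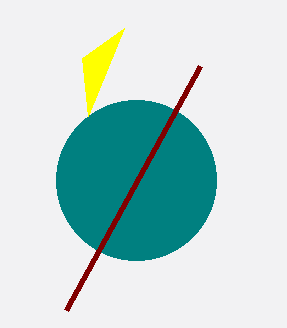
x_1 = 136, y_1 = 180, r_1 = 80, x1_2 = 66, y1_2 = 310, x0_3 = 88, y0_3 = 116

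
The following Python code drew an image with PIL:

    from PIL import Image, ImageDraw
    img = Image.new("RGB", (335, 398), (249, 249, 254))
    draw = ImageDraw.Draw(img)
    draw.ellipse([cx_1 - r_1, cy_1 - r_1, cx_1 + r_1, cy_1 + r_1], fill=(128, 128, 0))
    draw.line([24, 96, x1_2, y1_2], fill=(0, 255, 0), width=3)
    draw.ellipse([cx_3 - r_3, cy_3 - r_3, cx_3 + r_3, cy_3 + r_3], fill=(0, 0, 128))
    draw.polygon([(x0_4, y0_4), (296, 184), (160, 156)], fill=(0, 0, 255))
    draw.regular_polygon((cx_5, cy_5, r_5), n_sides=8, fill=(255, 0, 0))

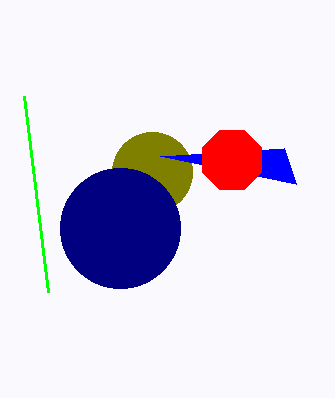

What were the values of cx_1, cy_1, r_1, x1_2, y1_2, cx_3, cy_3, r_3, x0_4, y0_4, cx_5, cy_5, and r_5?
cx_1 = 152
cy_1 = 172
r_1 = 40
x1_2 = 48
y1_2 = 292
cx_3 = 120
cy_3 = 228
r_3 = 60
x0_4 = 284
y0_4 = 148
cx_5 = 232
cy_5 = 160
r_5 = 32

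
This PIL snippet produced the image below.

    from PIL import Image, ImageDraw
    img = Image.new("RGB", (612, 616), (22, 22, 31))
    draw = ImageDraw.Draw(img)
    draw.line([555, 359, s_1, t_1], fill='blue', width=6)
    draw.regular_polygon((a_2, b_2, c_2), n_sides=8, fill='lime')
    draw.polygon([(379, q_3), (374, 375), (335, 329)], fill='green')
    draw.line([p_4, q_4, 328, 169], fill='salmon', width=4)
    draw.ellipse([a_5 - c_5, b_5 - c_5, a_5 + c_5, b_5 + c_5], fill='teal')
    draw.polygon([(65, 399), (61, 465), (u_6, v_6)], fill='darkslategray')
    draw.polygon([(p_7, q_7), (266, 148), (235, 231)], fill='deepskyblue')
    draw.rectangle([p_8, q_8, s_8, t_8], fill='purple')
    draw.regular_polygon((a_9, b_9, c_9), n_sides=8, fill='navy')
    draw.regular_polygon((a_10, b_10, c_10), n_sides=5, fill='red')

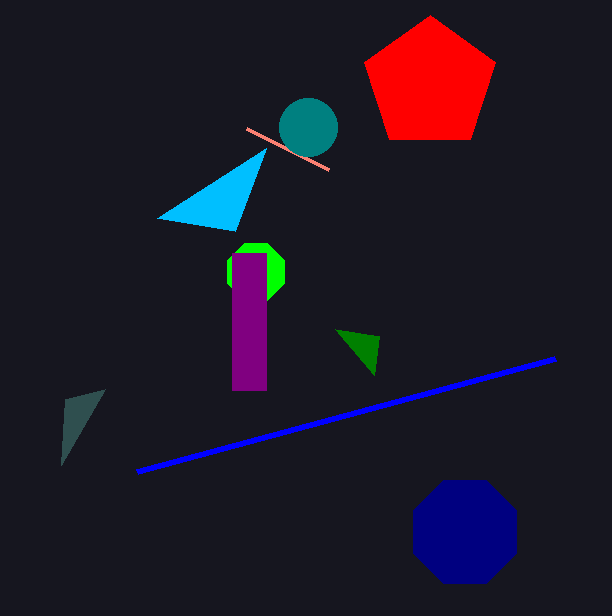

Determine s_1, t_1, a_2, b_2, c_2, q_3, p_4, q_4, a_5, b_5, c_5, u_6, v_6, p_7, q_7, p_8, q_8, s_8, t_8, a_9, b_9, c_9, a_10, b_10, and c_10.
s_1 = 137; t_1 = 472; a_2 = 256; b_2 = 272; c_2 = 31; q_3 = 336; p_4 = 246; q_4 = 128; a_5 = 308; b_5 = 127; c_5 = 29; u_6 = 105; v_6 = 389; p_7 = 157; q_7 = 218; p_8 = 232; q_8 = 253; s_8 = 266; t_8 = 390; a_9 = 465; b_9 = 532; c_9 = 56; a_10 = 430; b_10 = 84; c_10 = 69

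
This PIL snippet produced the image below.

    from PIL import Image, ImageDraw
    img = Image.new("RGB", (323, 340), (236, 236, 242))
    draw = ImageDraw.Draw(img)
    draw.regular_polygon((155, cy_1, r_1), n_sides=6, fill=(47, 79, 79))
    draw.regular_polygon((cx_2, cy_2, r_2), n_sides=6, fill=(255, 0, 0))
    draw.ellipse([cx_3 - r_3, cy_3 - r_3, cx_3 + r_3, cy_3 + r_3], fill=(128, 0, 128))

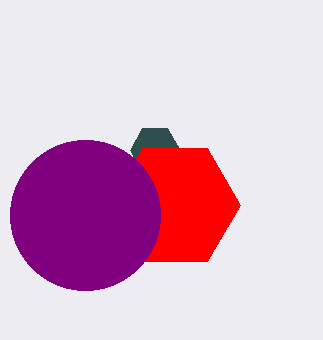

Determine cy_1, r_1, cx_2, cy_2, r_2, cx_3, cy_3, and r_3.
cy_1 = 150; r_1 = 25; cx_2 = 175; cy_2 = 205; r_2 = 65; cx_3 = 85; cy_3 = 215; r_3 = 75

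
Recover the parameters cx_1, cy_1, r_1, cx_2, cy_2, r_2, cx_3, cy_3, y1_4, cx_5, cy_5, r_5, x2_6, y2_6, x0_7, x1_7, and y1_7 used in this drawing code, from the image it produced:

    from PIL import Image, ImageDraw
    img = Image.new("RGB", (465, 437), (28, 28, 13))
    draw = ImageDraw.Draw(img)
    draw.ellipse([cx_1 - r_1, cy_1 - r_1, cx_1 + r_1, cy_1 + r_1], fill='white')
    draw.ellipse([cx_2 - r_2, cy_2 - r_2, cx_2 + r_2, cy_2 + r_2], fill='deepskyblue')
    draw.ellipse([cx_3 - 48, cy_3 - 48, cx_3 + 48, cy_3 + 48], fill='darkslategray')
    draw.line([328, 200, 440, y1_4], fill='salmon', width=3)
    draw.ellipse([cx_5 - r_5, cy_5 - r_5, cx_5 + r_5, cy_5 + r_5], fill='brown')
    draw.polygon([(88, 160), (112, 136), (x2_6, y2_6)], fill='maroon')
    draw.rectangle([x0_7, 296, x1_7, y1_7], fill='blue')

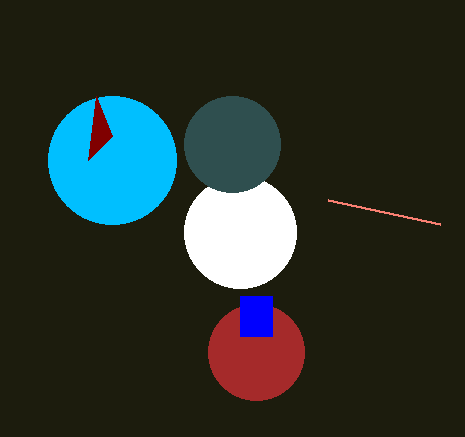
cx_1 = 240
cy_1 = 232
r_1 = 56
cx_2 = 112
cy_2 = 160
r_2 = 64
cx_3 = 232
cy_3 = 144
y1_4 = 224
cx_5 = 256
cy_5 = 352
r_5 = 48
x2_6 = 96
y2_6 = 96
x0_7 = 240
x1_7 = 272
y1_7 = 336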